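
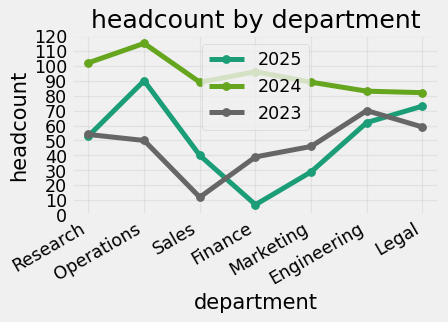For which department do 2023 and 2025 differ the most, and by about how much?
Operations: 2023 ≈ 50, 2025 ≈ 90 → gap ≈ 40. Next-largest (Finance) is only ≈ 30.

Operations, ≈ 40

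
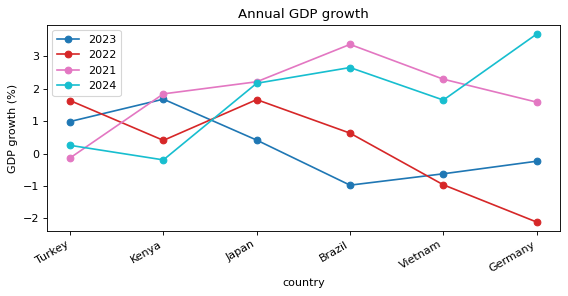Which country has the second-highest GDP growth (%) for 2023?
Top 3 for 2023: Kenya ≈ 1.5, Turkey ≈ 1.0, Japan ≈ 0.5.

Turkey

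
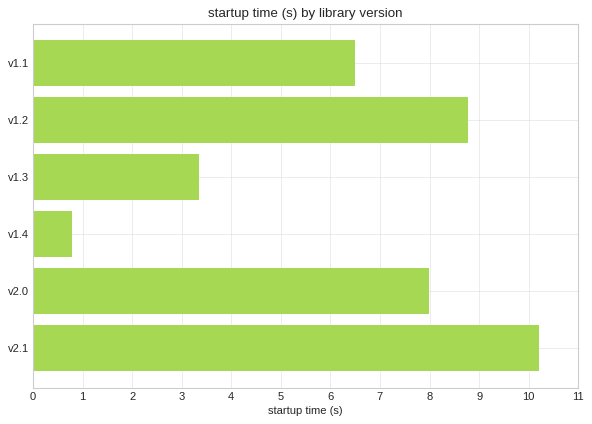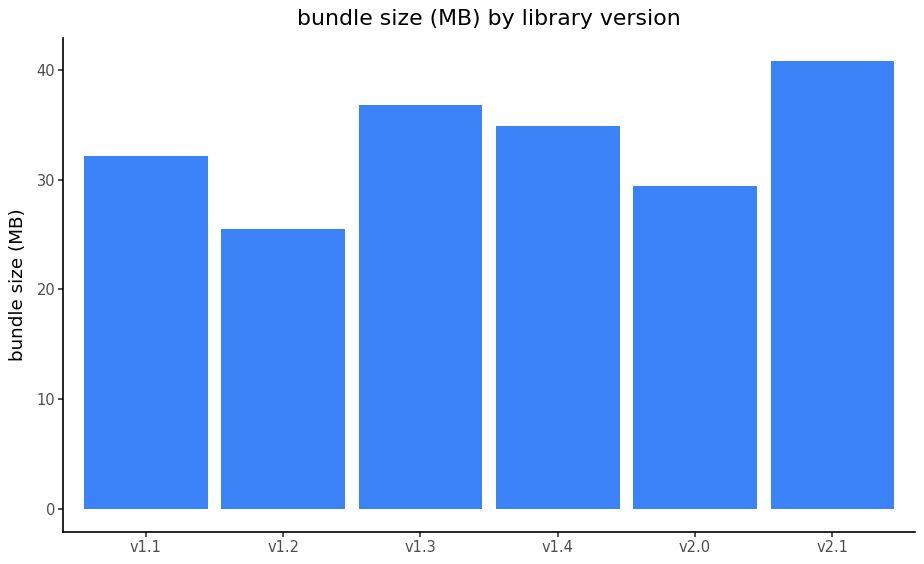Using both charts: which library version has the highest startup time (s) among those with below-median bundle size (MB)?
Chart 2 median bundle size (MB) ≈ 35; below-median library versions: v1.1, v1.2, v2.0. Among those, v1.2 has the highest startup time (s) (≈ 9).

v1.2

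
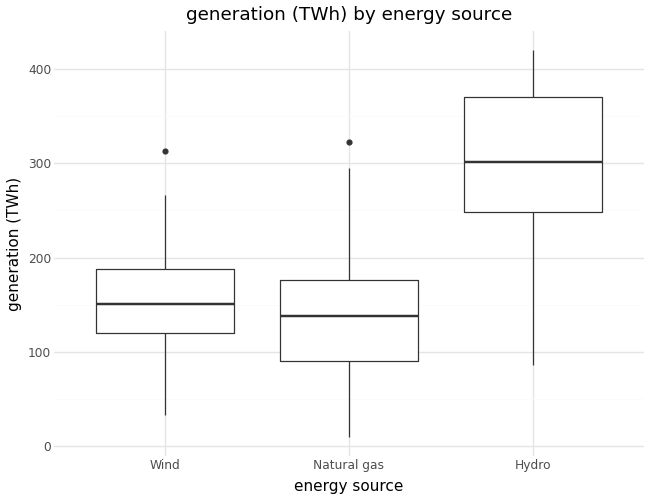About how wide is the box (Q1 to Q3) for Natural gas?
Q3 ≈ 180, Q1 ≈ 100; IQR ≈ 80.

≈ 80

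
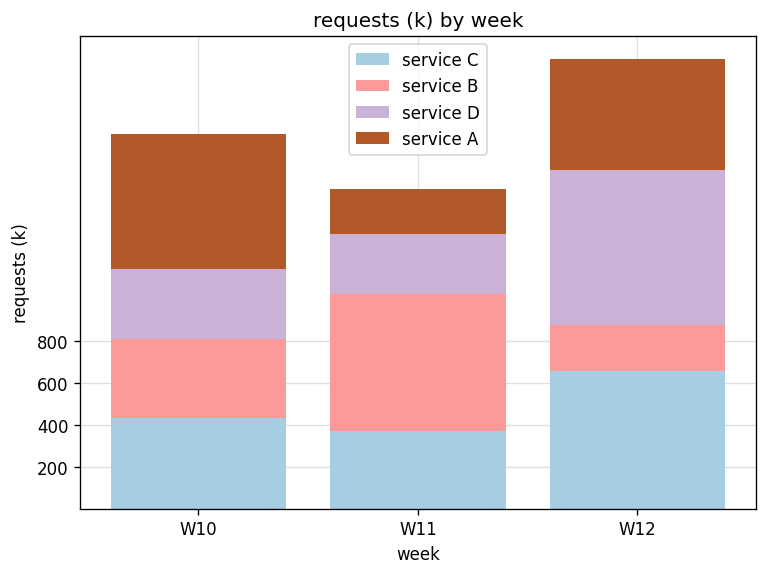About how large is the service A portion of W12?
≈ 600

service A top ≈ 2200, bottom ≈ 1600; segment ≈ 600.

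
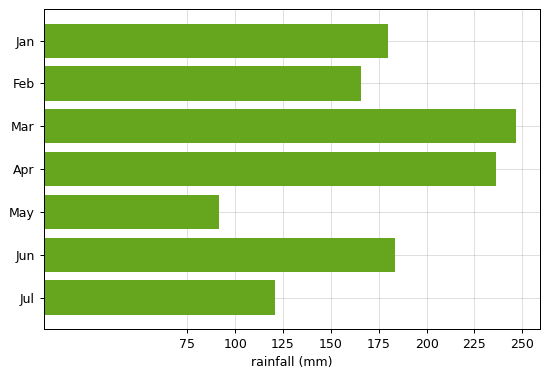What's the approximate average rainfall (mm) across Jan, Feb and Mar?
(175 + 175 + 250) / 3 ≈ 200.

≈ 200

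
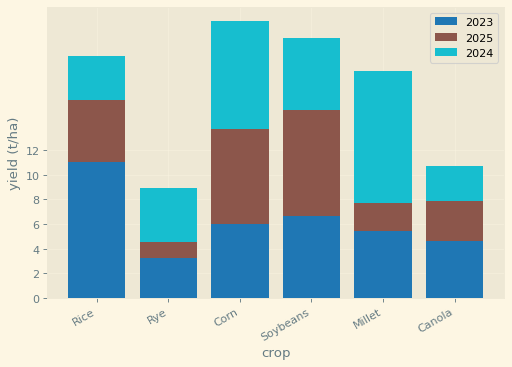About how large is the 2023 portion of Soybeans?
≈ 6

2023 top ≈ 6, bottom ≈ 0; segment ≈ 6.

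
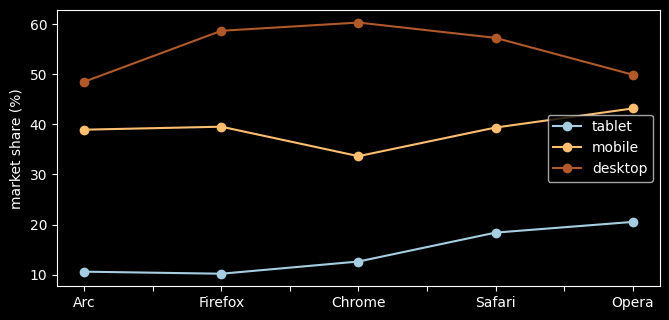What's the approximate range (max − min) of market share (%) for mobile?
≈ 10

Max Opera ≈ 45, min Chrome ≈ 35; range ≈ 10.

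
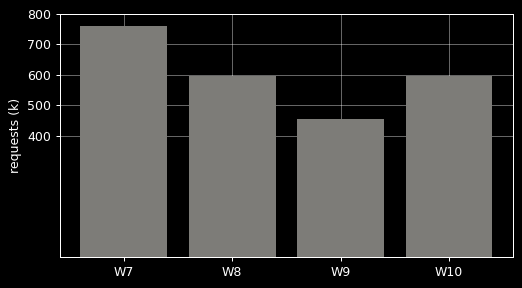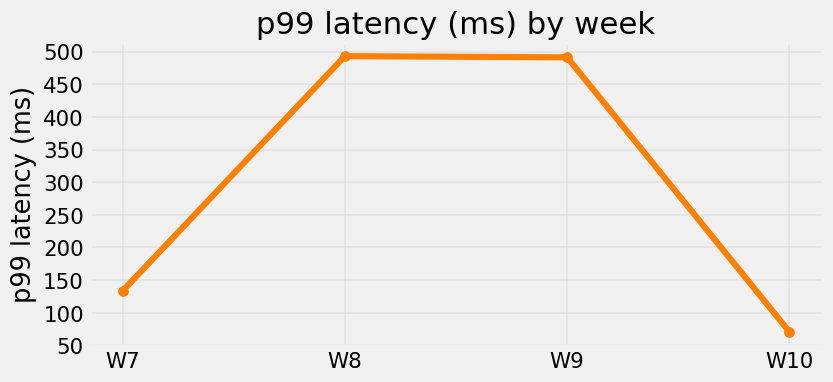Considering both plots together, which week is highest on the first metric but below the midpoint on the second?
W7

Chart 2 median p99 latency (ms) ≈ 300; below-median weeks: W7, W10. Among those, W7 has the highest requests (k) (≈ 800).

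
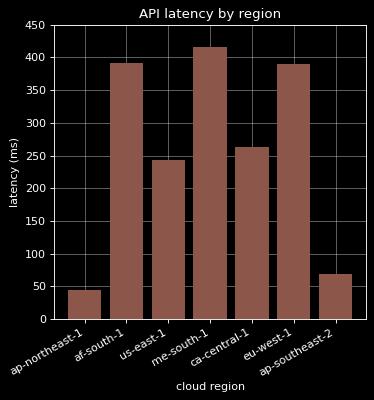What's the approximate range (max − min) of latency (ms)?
Max me-south-1 ≈ 400, min ap-northeast-1 ≈ 50; range ≈ 350.

≈ 350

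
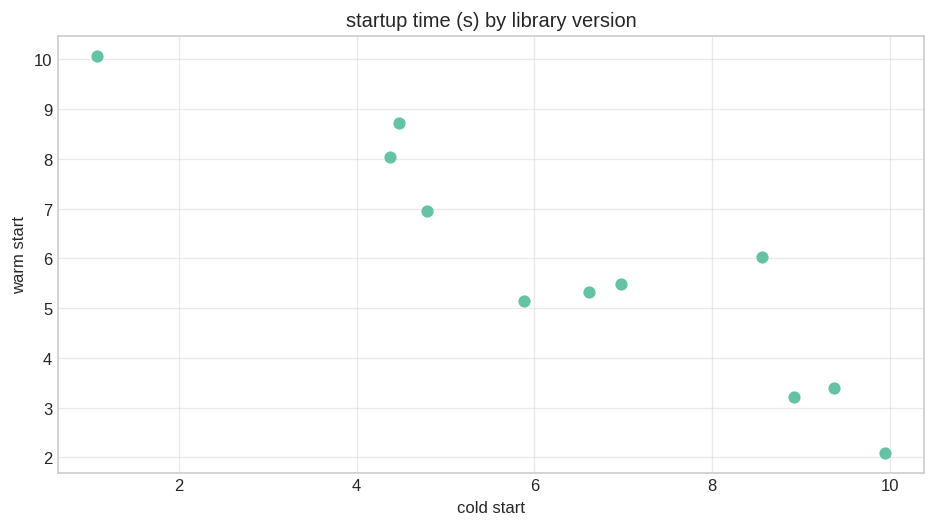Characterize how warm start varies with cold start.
negative, strong

Points are negatively correlated; strong (|r| ≈ 0.9).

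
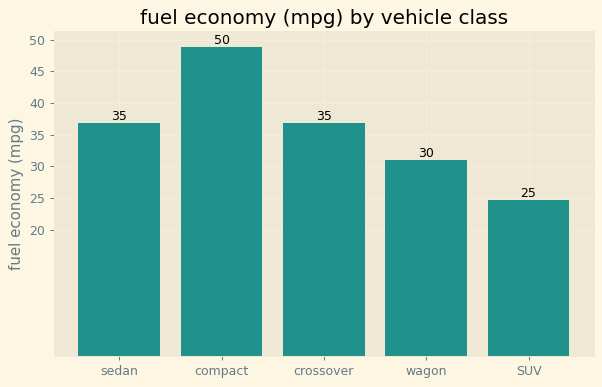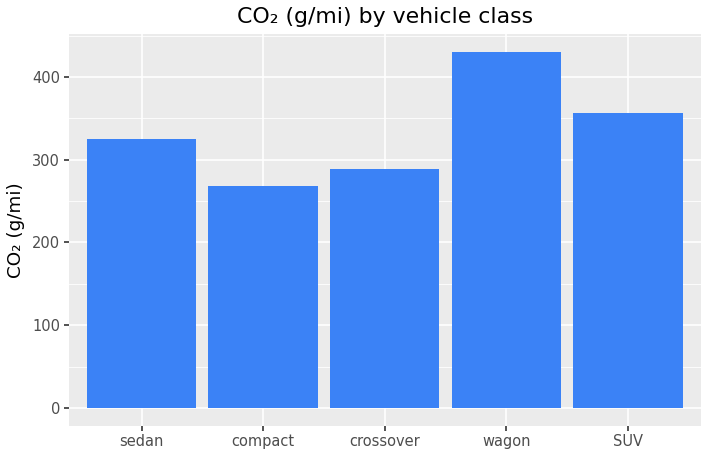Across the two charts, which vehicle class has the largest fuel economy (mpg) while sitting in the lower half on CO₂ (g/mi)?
Chart 2 median CO₂ (g/mi) ≈ 300; below-median vehicle classes: compact, crossover. Among those, compact has the highest fuel economy (mpg) (≈ 50).

compact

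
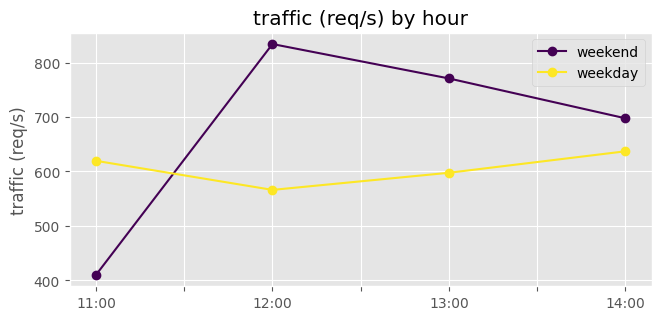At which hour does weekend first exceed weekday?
11:00: weekend ≈ 400 vs weekday ≈ 600 (not yet); 12:00: weekend ≈ 850 vs weekday ≈ 550 (first crossover).

12:00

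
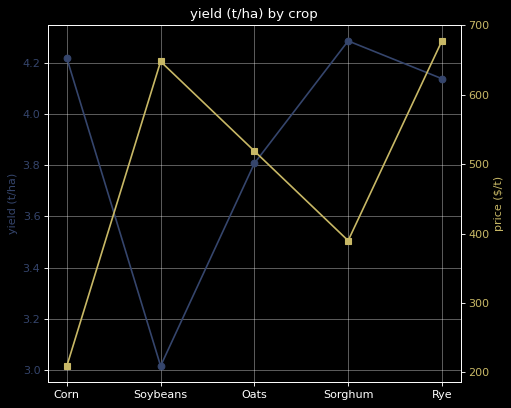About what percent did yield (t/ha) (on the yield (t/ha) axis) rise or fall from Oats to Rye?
Oats ≈ 3.8, Rye ≈ 4.2; (4.2 − 3.8) / 3.8 ≈ +10.5%.

≈ +10.5%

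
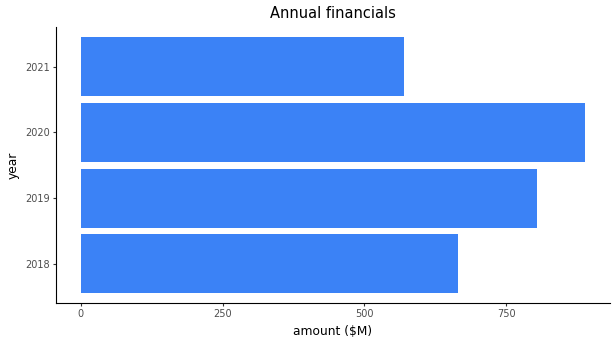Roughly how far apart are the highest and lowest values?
≈ 300

Max 2020 ≈ 900, min 2021 ≈ 600; range ≈ 300.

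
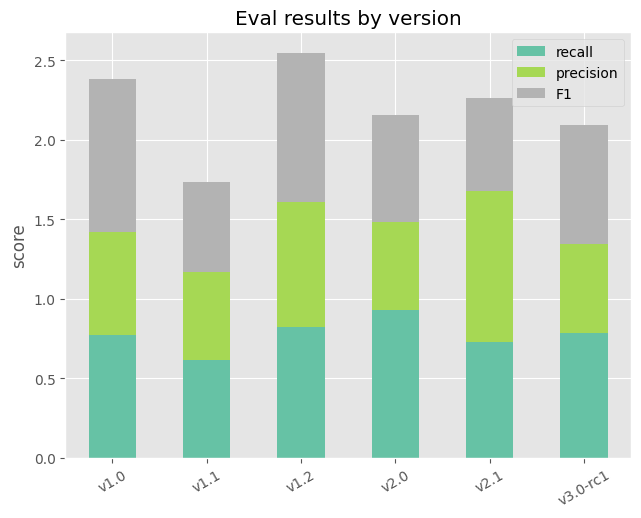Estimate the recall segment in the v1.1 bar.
≈ 0.5

recall top ≈ 0.5, bottom ≈ 0.0; segment ≈ 0.5.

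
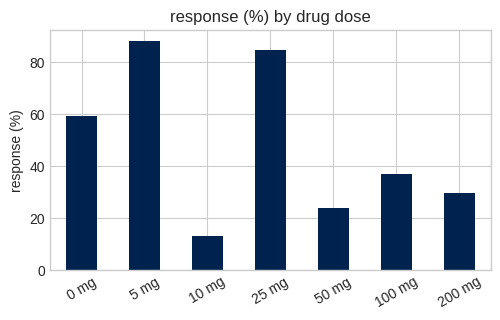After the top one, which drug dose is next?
Top 3: 5 mg ≈ 90, 25 mg ≈ 80, 0 mg ≈ 60.

25 mg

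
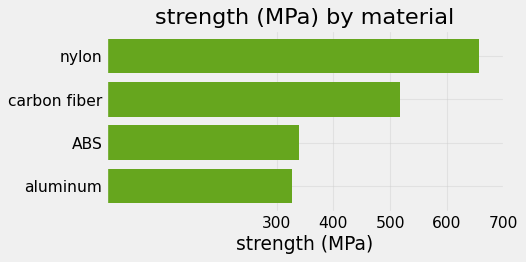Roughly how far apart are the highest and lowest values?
≈ 400

Max nylon ≈ 700, min aluminum ≈ 300; range ≈ 400.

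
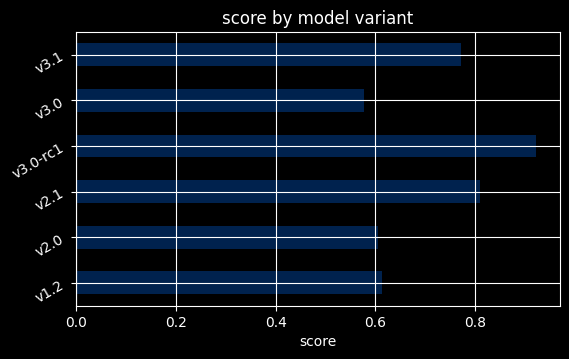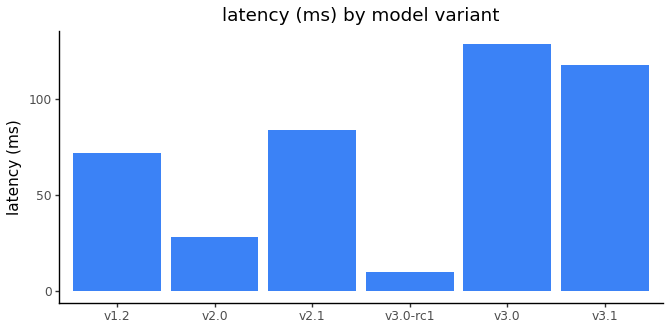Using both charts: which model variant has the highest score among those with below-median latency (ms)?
Chart 2 median latency (ms) ≈ 80; below-median model variants: v1.2, v2.0, v3.0-rc1. Among those, v3.0-rc1 has the highest score (≈ 0.9).

v3.0-rc1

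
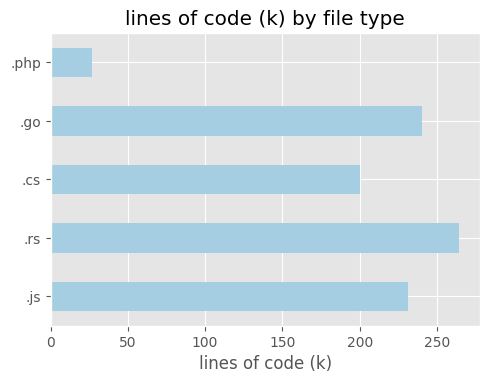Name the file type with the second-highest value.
.go

Top 3: .rs ≈ 275, .go ≈ 250, .js ≈ 225.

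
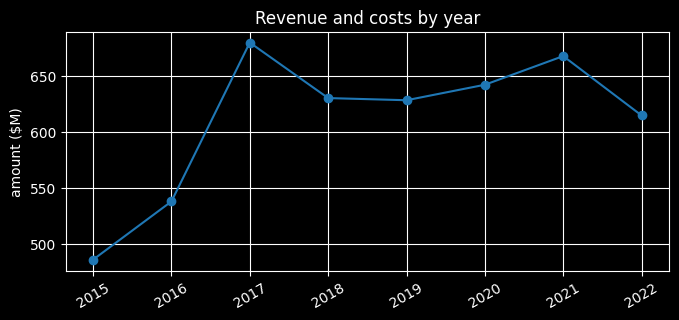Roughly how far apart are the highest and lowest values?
≈ 200

Max 2017 ≈ 680, min 2015 ≈ 480; range ≈ 200.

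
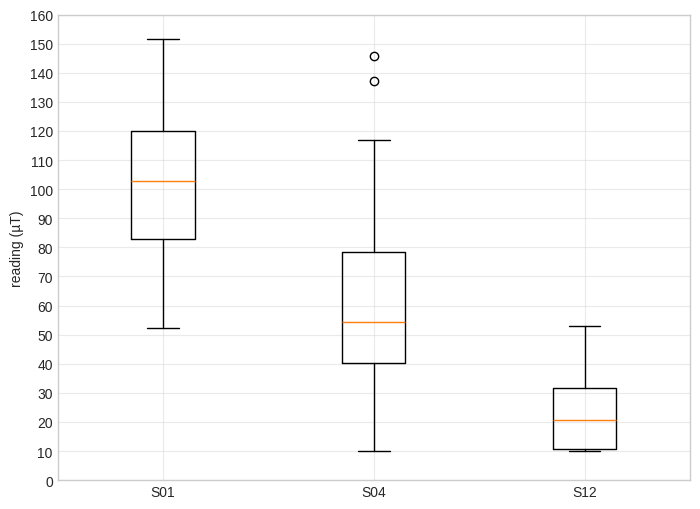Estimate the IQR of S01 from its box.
≈ 40

Q3 ≈ 120, Q1 ≈ 80; IQR ≈ 40.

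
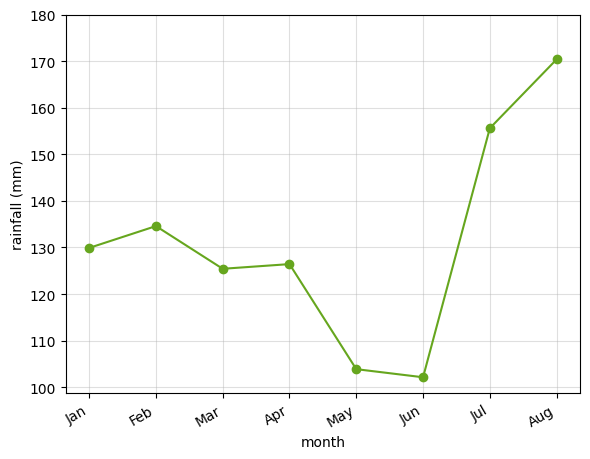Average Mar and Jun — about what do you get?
≈ 115

(130 + 100) / 2 ≈ 115.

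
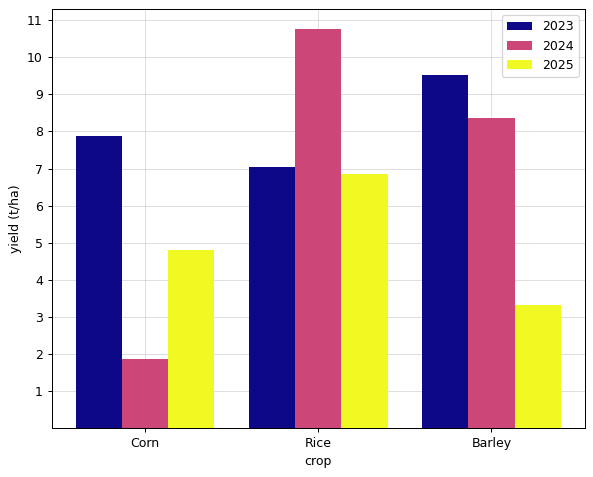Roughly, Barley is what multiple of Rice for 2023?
Barley ≈ 10, Rice ≈ 7; 10/7 ≈ 1.43.

≈ 1.43×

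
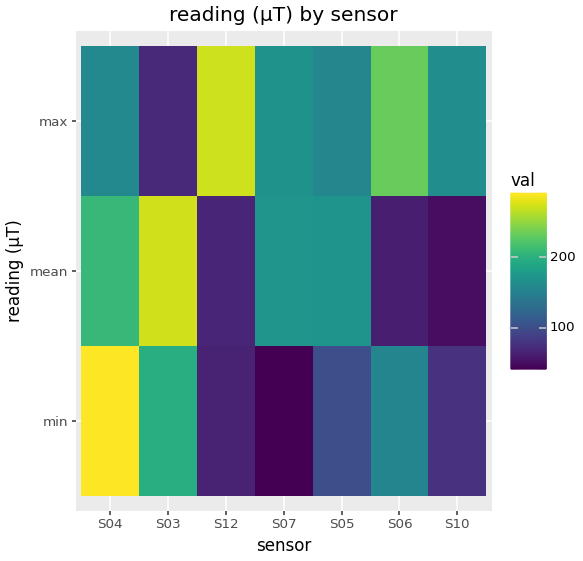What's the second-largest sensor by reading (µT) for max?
Top 3 for max: S12 ≈ 275, S06 ≈ 225, S07 ≈ 175.

S06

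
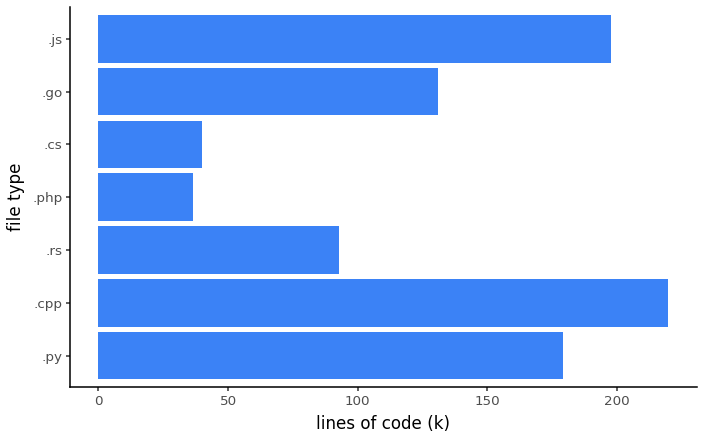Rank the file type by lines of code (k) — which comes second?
.js

Top 3: .cpp ≈ 220, .js ≈ 200, .py ≈ 180.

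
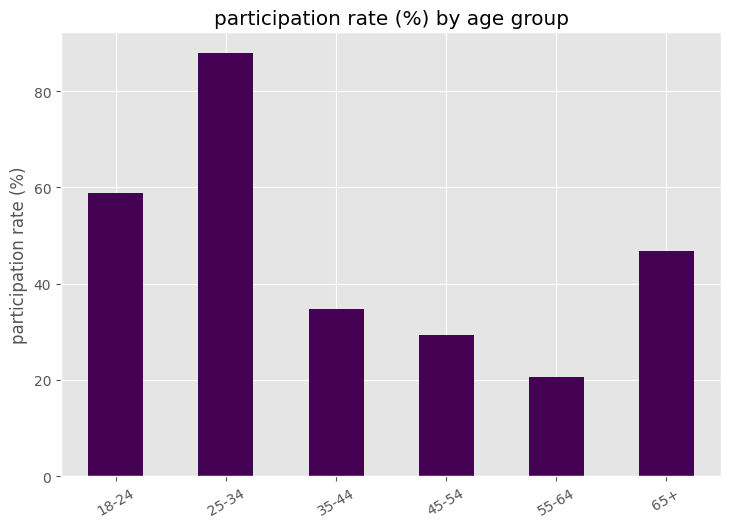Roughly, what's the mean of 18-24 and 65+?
≈ 55

(60 + 50) / 2 ≈ 55.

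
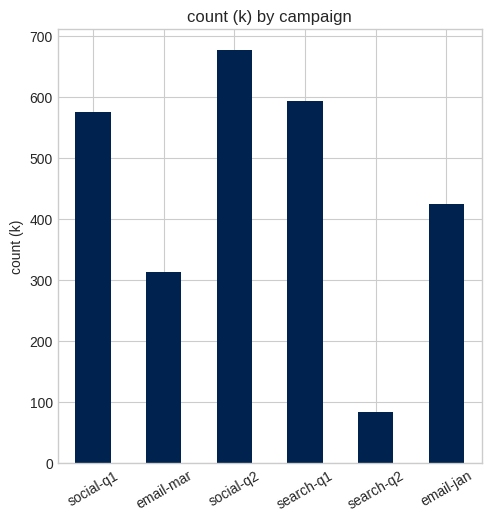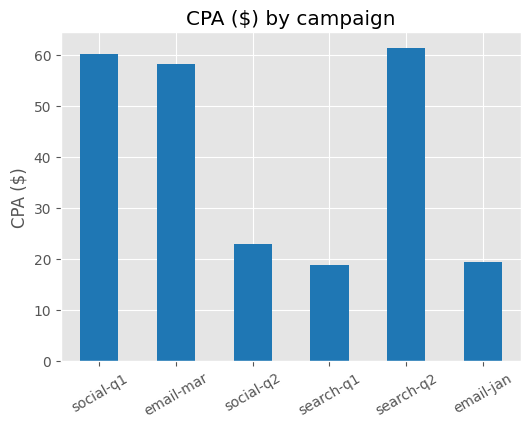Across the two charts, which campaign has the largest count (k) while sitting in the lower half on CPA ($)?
Chart 2 median CPA ($) ≈ 40; below-median campaigns: social-q2, search-q1, email-jan. Among those, social-q2 has the highest count (k) (≈ 700).

social-q2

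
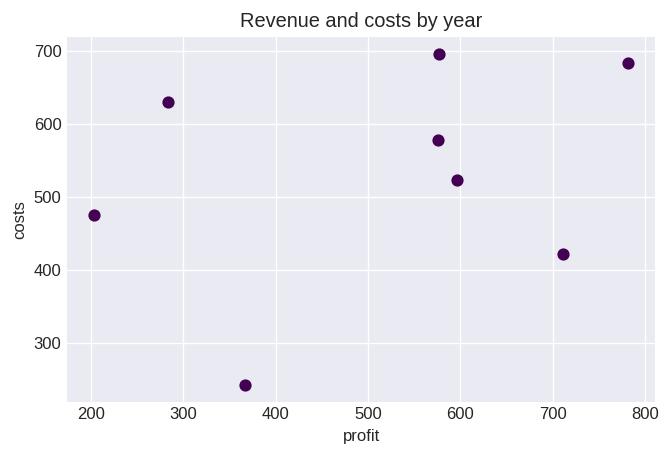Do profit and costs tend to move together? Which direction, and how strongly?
Points are positively correlated; weak (|r| ≈ 0.3).

positive, weak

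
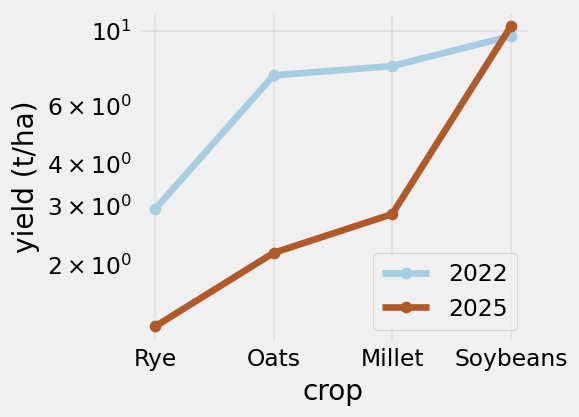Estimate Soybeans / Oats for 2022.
≈ 1.43×

Soybeans ≈ 10, Oats ≈ 7; 10/7 ≈ 1.43.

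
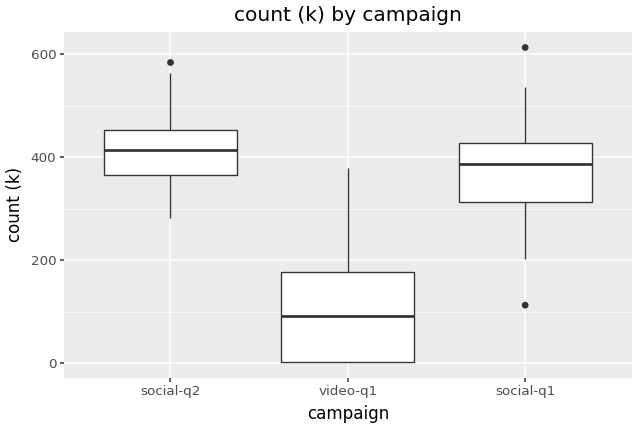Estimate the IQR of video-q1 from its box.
Q3 ≈ 200, Q1 ≈ 0; IQR ≈ 200.

≈ 200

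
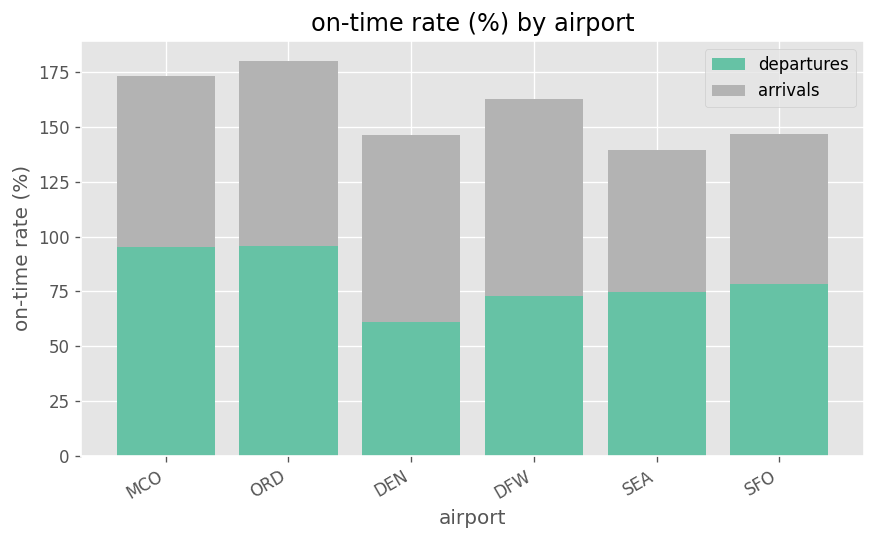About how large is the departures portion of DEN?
departures top ≈ 60, bottom ≈ 0; segment ≈ 60.

≈ 60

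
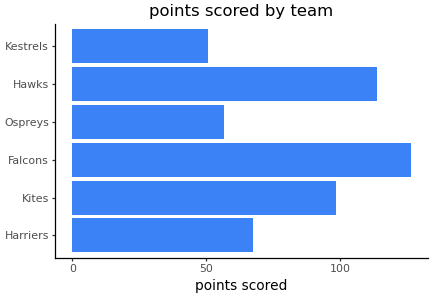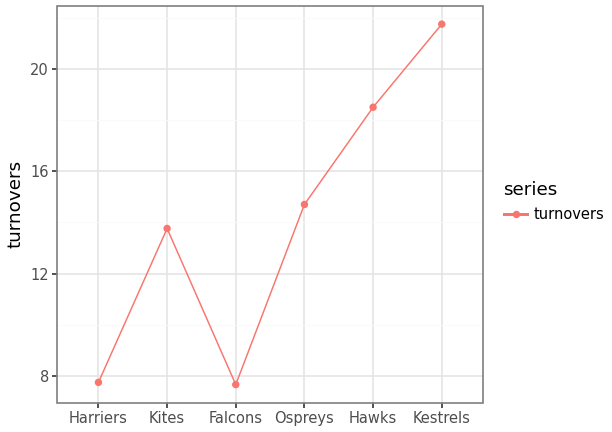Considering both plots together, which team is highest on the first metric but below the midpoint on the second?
Falcons

Chart 2 median turnovers ≈ 14; below-median teams: Harriers, Kites, Falcons. Among those, Falcons has the highest points scored (≈ 120).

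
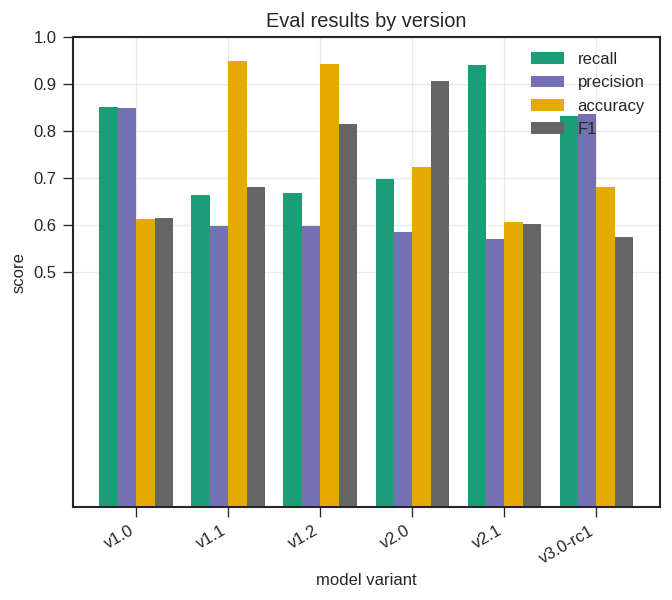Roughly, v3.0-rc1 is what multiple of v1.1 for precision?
≈ 1.33×

v3.0-rc1 ≈ 0.8, v1.1 ≈ 0.6; 0.8/0.6 ≈ 1.33.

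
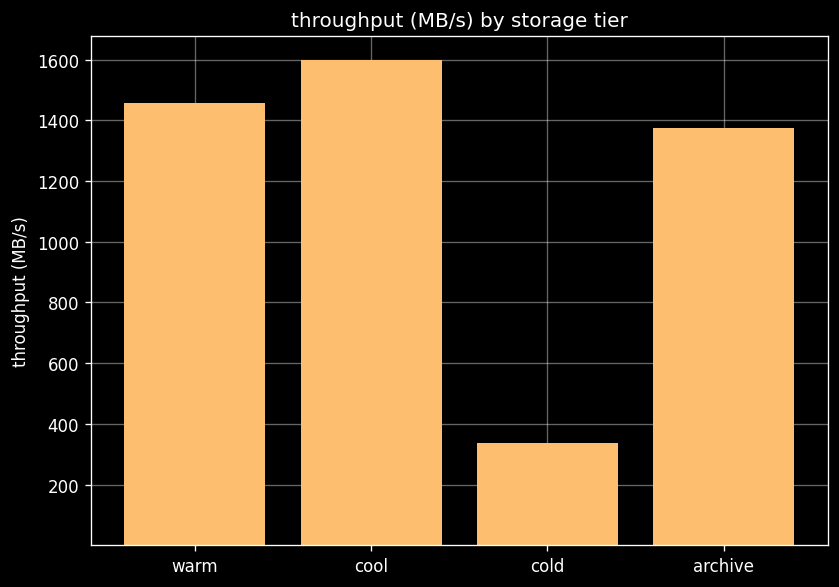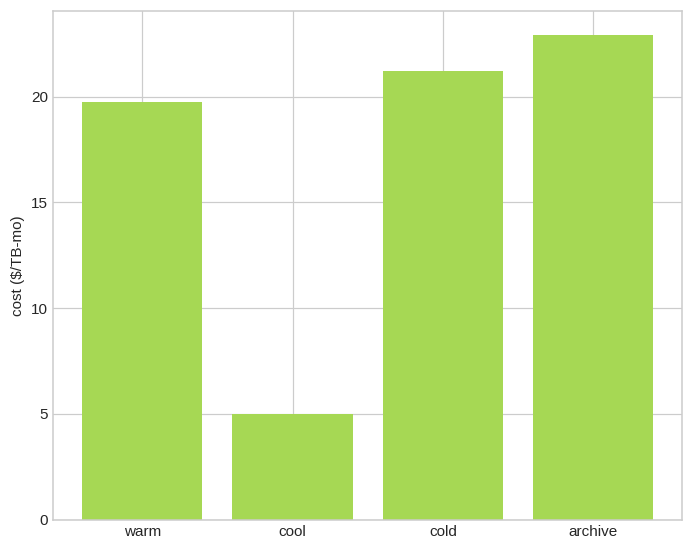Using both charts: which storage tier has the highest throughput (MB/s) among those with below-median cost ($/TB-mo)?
Chart 2 median cost ($/TB-mo) ≈ 20; below-median storage tiers: warm, cool. Among those, cool has the highest throughput (MB/s) (≈ 1600).

cool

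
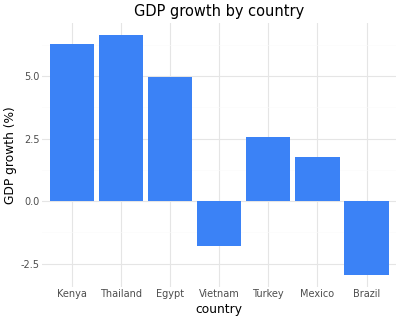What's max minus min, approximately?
Max Thailand ≈ 7, min Brazil ≈ -3; range ≈ 10.

≈ 10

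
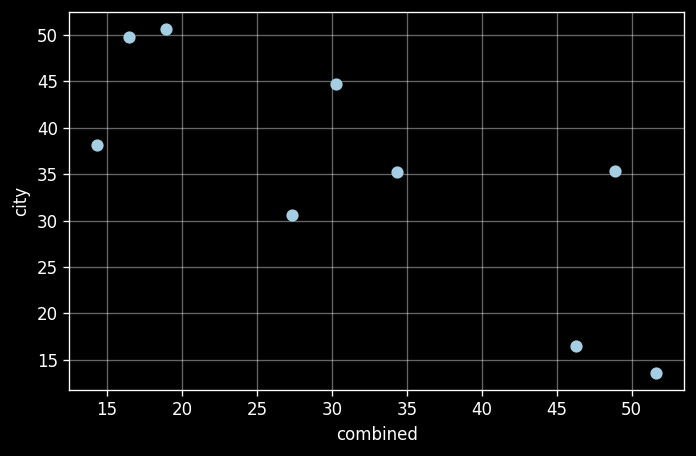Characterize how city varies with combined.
negative, strong

Points are negatively correlated; strong (|r| ≈ 0.8).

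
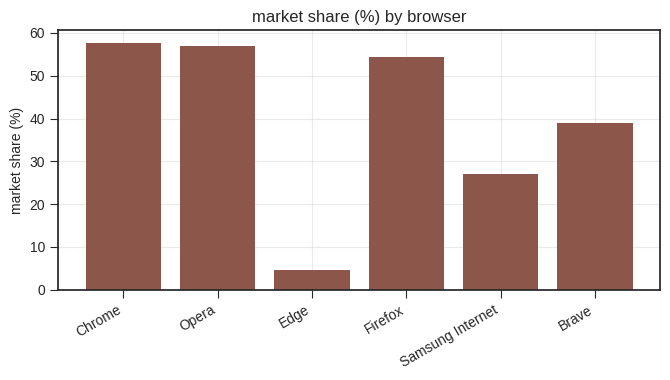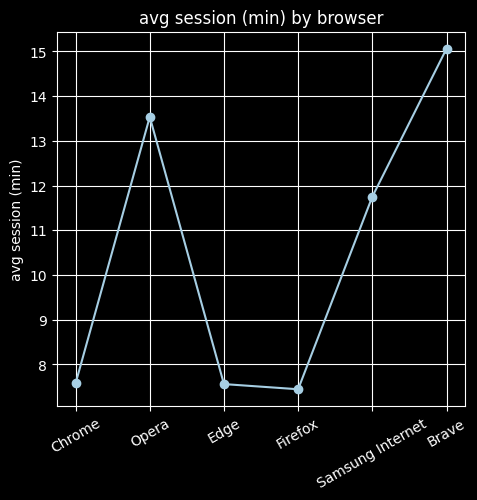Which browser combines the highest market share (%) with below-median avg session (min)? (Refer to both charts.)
Chart 2 median avg session (min) ≈ 10; below-median browsers: Chrome, Edge, Firefox. Among those, Chrome has the highest market share (%) (≈ 60).

Chrome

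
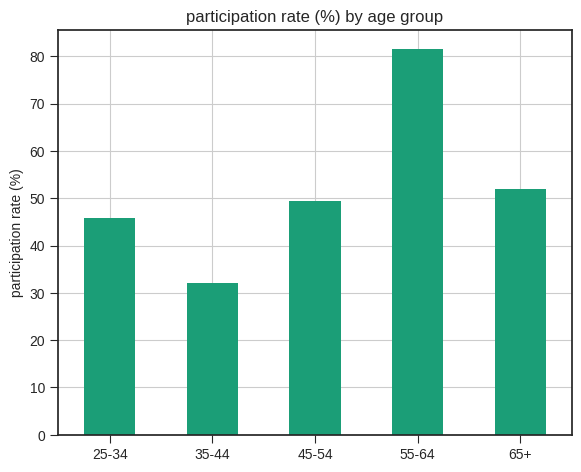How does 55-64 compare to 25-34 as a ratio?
≈ 1.6×

55-64 ≈ 80, 25-34 ≈ 50; 80/50 ≈ 1.6.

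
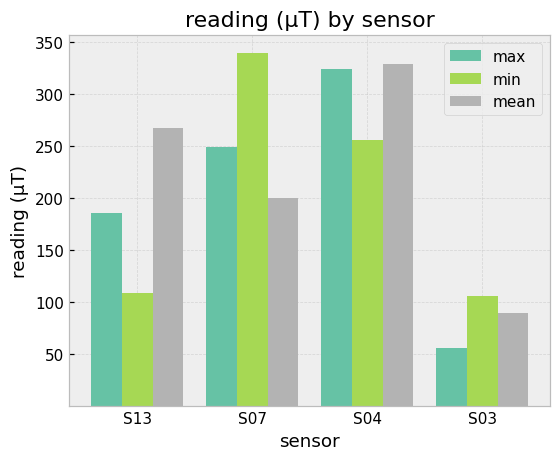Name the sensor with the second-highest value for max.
S07

Top 3 for max: S04 ≈ 300, S07 ≈ 250, S13 ≈ 200.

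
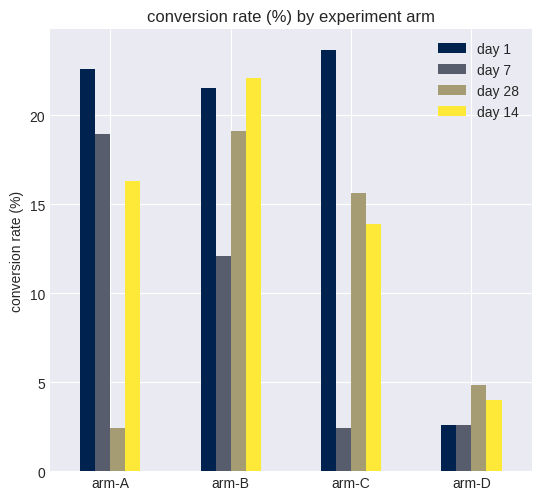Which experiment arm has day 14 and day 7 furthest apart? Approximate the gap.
arm-C, ≈ 12 %

arm-C: day 14 ≈ 14, day 7 ≈ 2 → gap ≈ 12. Next-largest (arm-B) is only ≈ 10.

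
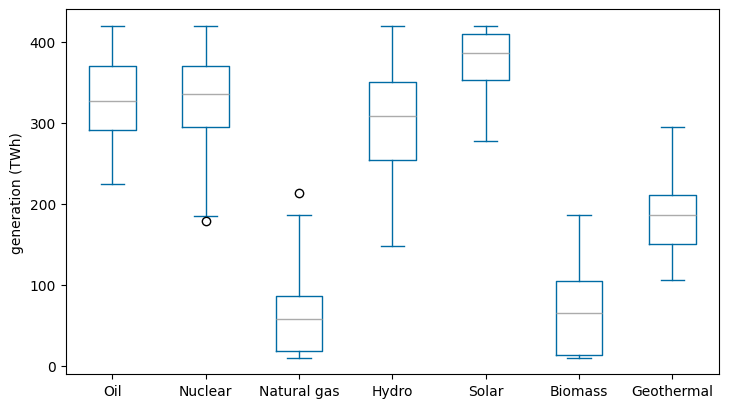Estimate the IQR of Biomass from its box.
≈ 100

Q3 ≈ 100, Q1 ≈ 0; IQR ≈ 100.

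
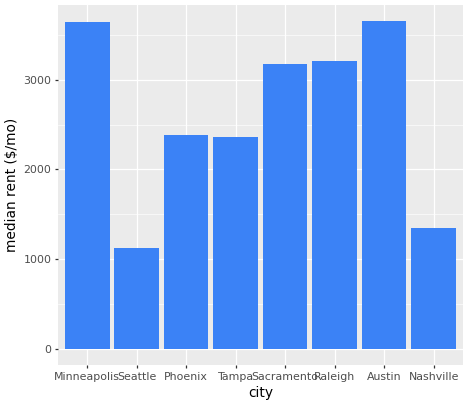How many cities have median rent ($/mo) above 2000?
Above 2000: Minneapolis, Phoenix, Tampa, Sacramento, Raleigh, Austin.

6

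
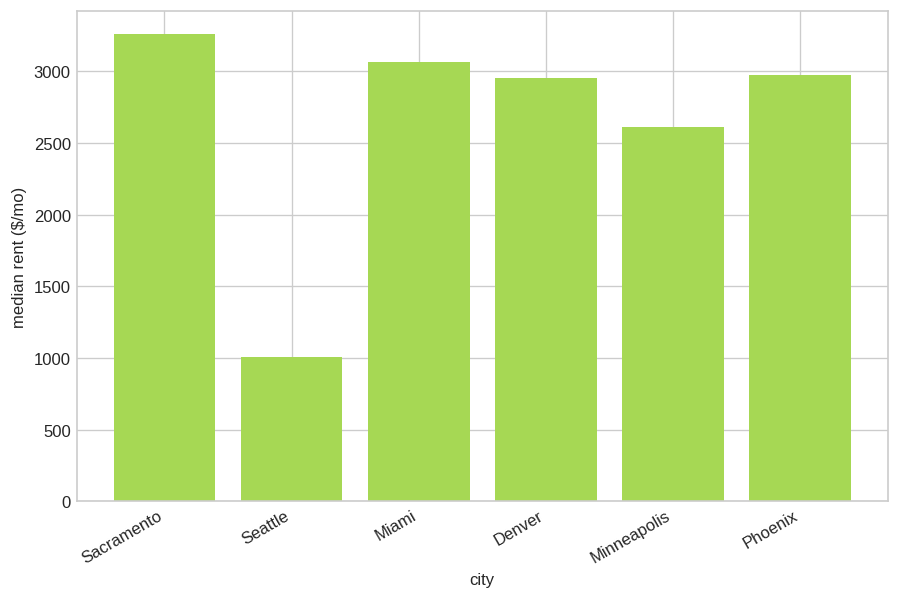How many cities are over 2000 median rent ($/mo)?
Above 2000: Sacramento, Miami, Denver, Minneapolis, Phoenix.

5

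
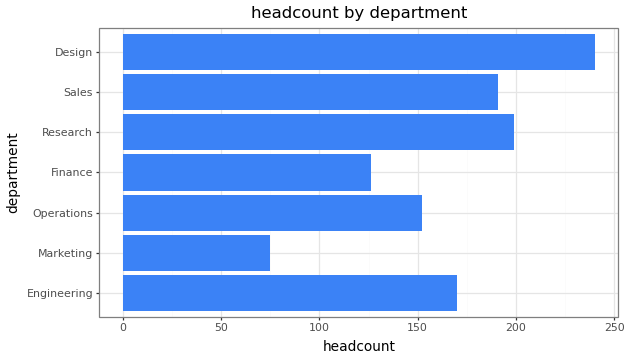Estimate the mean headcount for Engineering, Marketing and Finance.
≈ 120

(160 + 80 + 120) / 3 ≈ 120.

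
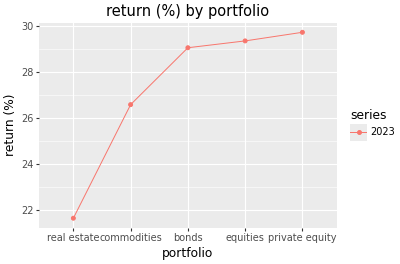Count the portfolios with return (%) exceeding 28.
Above 28: bonds, equities, private equity.

3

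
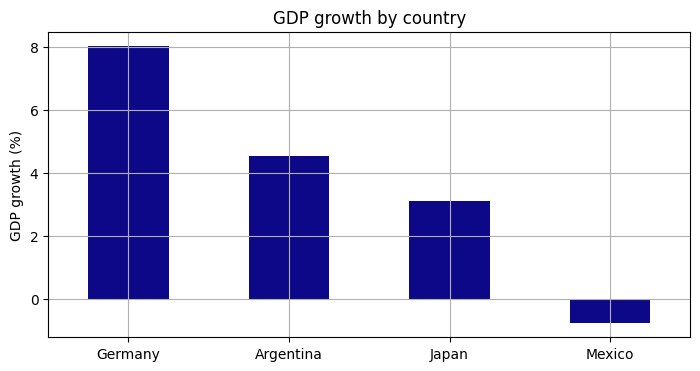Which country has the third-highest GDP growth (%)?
Japan

Top 4: Germany ≈ 8, Argentina ≈ 5, Japan ≈ 3, Mexico ≈ -1.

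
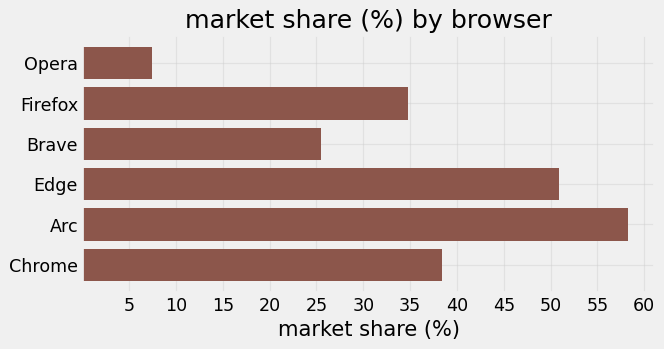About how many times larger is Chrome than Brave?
≈ 1.6×

Chrome ≈ 40, Brave ≈ 25; 40/25 ≈ 1.6.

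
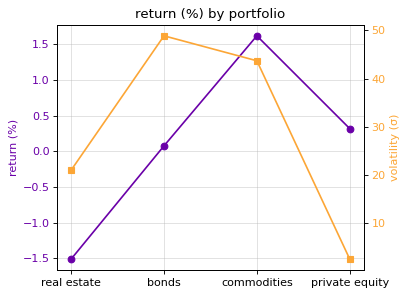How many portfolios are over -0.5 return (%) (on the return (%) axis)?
3

Above -0.5: bonds, commodities, private equity.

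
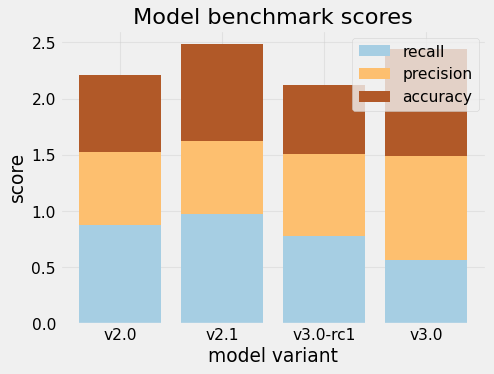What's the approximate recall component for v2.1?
recall top ≈ 1.0, bottom ≈ 0.0; segment ≈ 1.0.

≈ 1.0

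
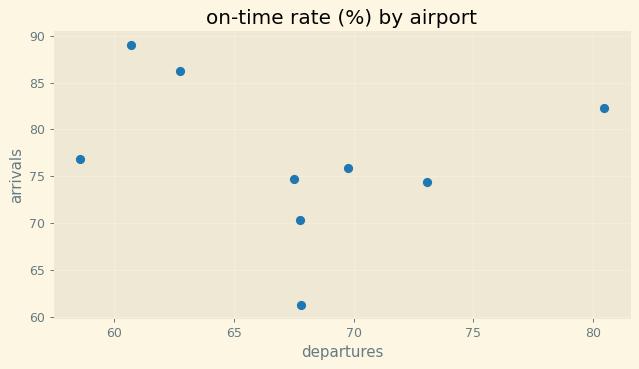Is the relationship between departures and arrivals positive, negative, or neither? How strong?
Points are roughly uncorrelated; weak (|r| ≈ 0.2).

no clear correlation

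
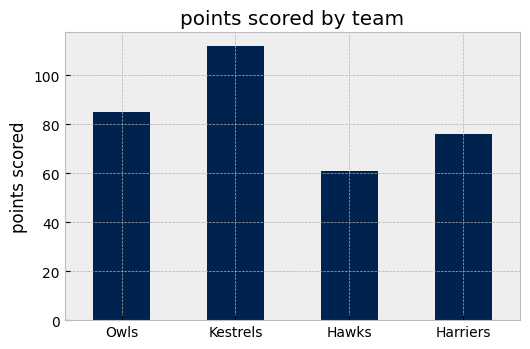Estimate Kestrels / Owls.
Kestrels ≈ 110, Owls ≈ 80; 110/80 ≈ 1.38.

≈ 1.38×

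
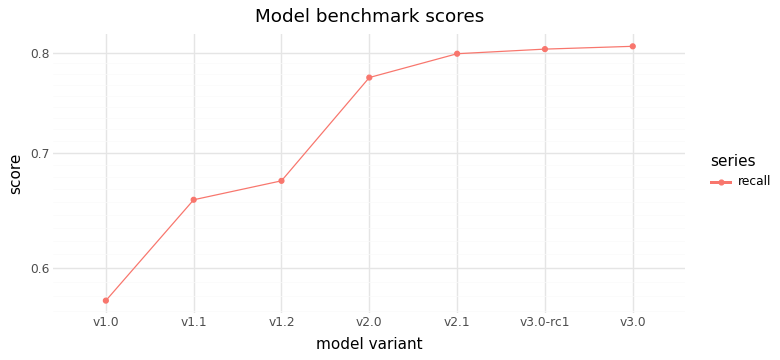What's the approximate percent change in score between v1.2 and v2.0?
v1.2 ≈ 0.68, v2.0 ≈ 0.78; (0.78 − 0.68) / 0.68 ≈ +14.7%.

≈ +14.7%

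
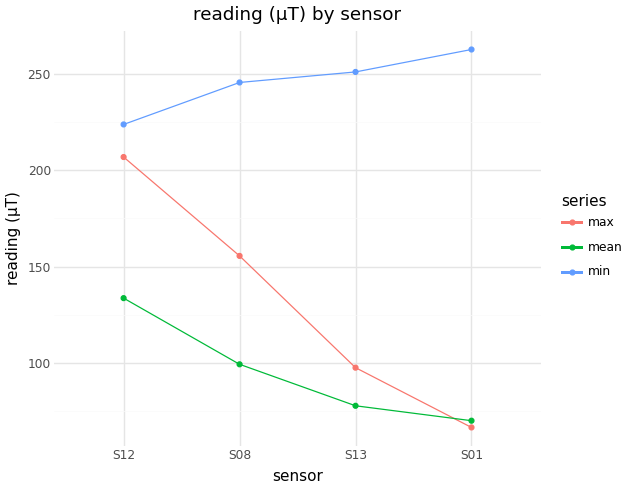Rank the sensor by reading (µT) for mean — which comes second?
S08

Top 3 for mean: S12 ≈ 140, S08 ≈ 100, S13 ≈ 80.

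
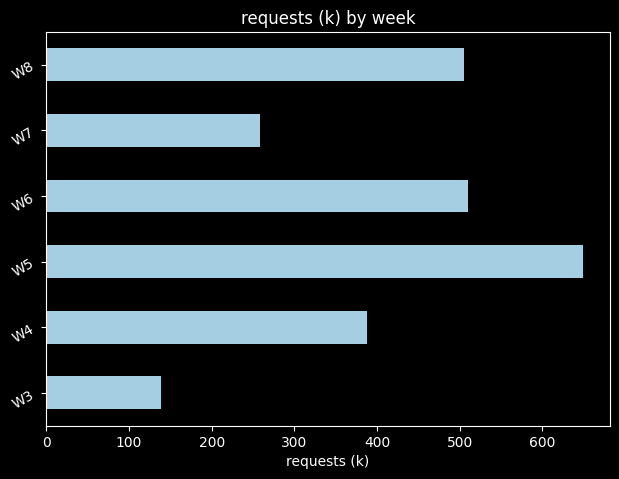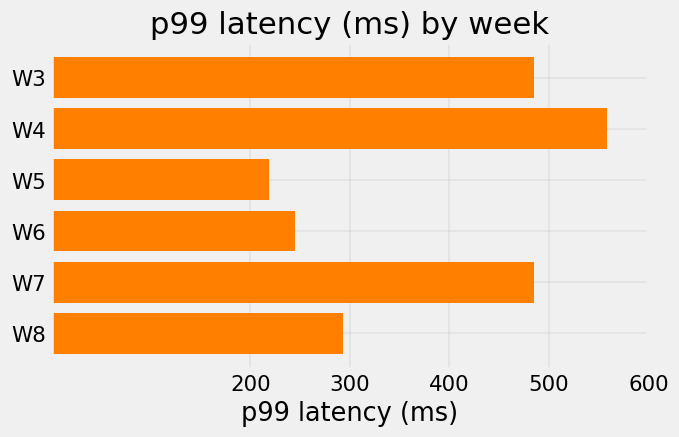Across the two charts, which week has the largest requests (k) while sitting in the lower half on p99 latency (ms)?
W5

Chart 2 median p99 latency (ms) ≈ 400; below-median weeks: W5, W6, W8. Among those, W5 has the highest requests (k) (≈ 600).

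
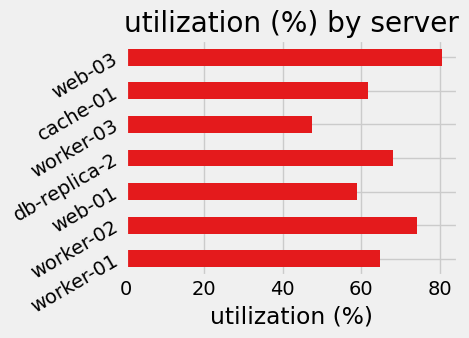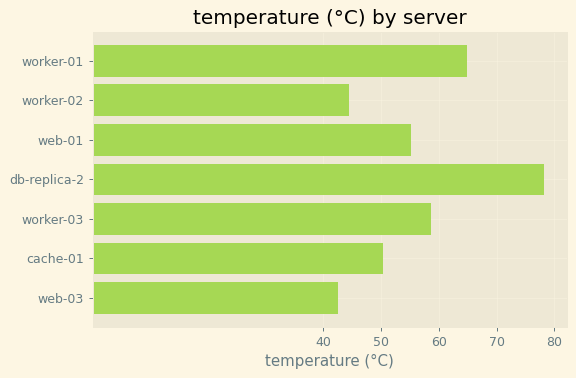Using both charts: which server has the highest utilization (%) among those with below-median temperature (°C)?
Chart 2 median temperature (°C) ≈ 60; below-median servers: worker-02, cache-01, web-03. Among those, web-03 has the highest utilization (%) (≈ 80).

web-03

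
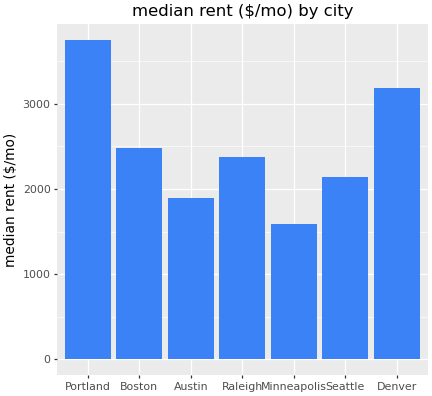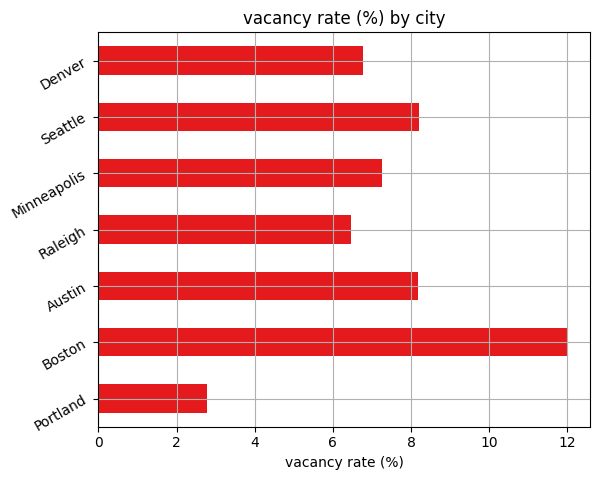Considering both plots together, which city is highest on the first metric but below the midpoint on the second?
Portland

Chart 2 median vacancy rate (%) ≈ 8; below-median cities: Portland, Raleigh, Denver. Among those, Portland has the highest median rent ($/mo) (≈ 3500).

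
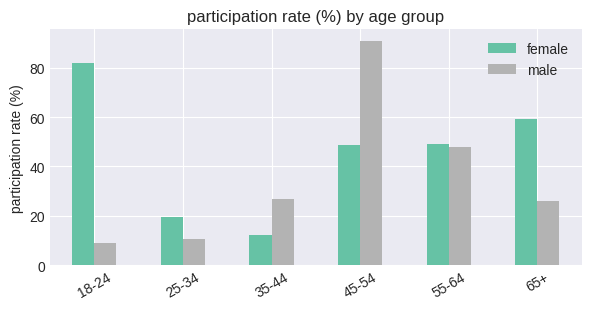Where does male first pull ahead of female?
25-34: male ≈ 10 vs female ≈ 20 (not yet); 35-44: male ≈ 30 vs female ≈ 10 (first crossover).

35-44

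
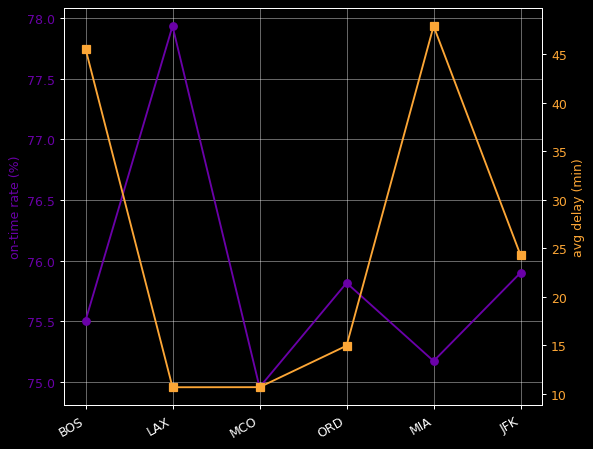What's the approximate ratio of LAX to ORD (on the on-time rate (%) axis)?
LAX ≈ 78.0, ORD ≈ 76.0; 78.0/76.0 ≈ 1.03.

≈ 1.03×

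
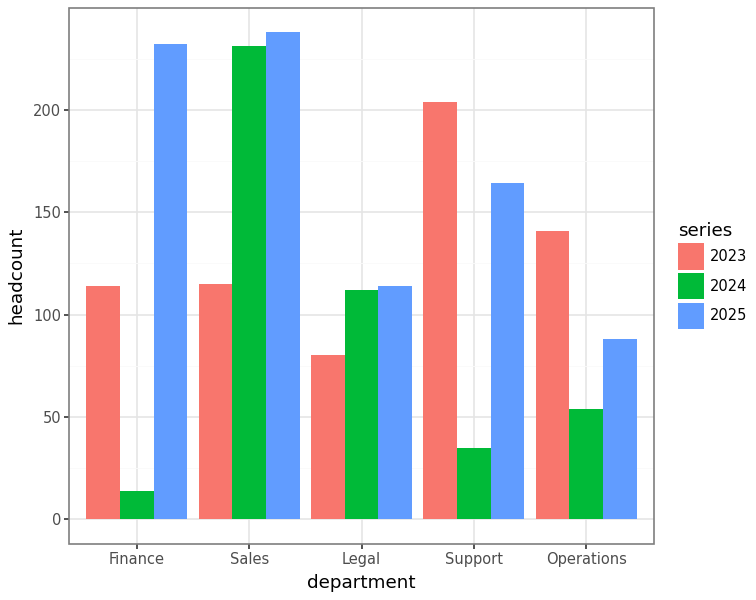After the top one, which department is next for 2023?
Operations

Top 3 for 2023: Support ≈ 200, Operations ≈ 140, Sales ≈ 120.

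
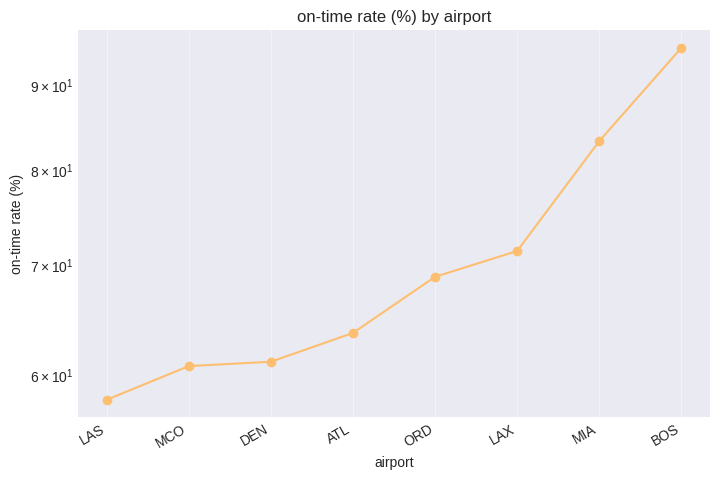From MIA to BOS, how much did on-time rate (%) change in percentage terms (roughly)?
≈ +11.8%

MIA ≈ 85, BOS ≈ 95; (95 − 85) / 85 ≈ +11.8%.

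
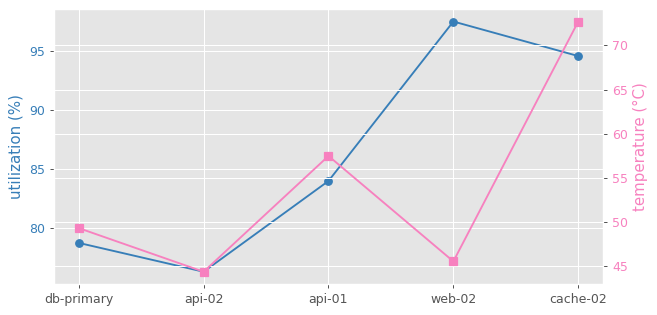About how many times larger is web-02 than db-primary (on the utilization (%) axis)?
web-02 ≈ 98, db-primary ≈ 78; 98/78 ≈ 1.26.

≈ 1.26×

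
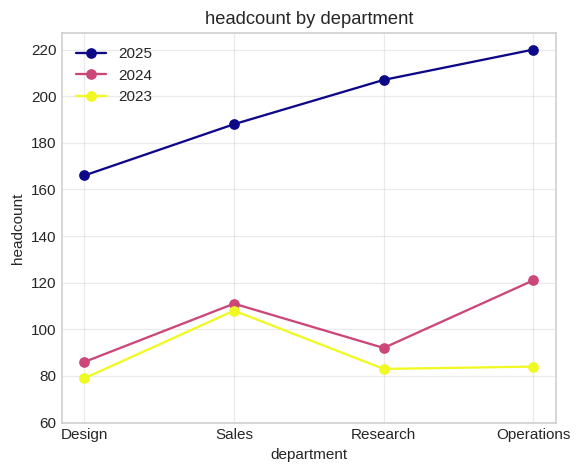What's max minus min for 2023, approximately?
Max Sales ≈ 100, min Design ≈ 80; range ≈ 20.

≈ 20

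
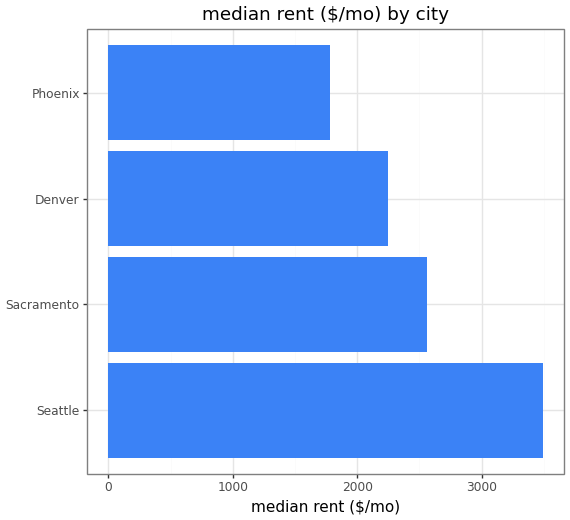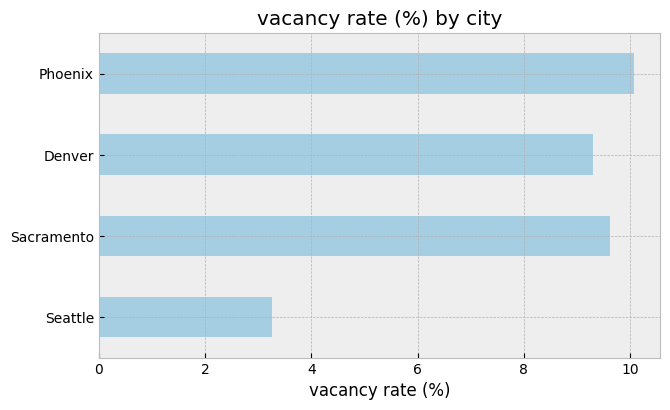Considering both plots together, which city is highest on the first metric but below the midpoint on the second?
Seattle

Chart 2 median vacancy rate (%) ≈ 9; below-median cities: Seattle, Denver. Among those, Seattle has the highest median rent ($/mo) (≈ 3500).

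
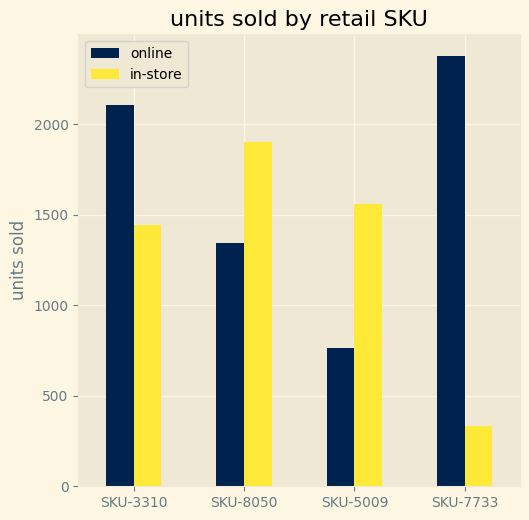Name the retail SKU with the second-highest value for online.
Top 3 for online: SKU-7733 ≈ 2400, SKU-3310 ≈ 2200, SKU-8050 ≈ 1400.

SKU-3310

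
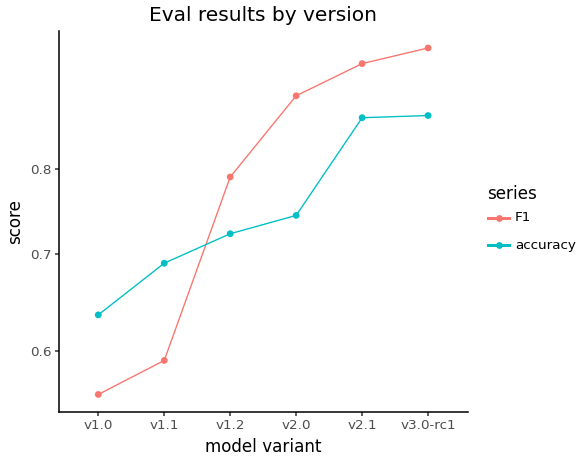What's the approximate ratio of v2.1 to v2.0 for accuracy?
≈ 1.13×

v2.1 ≈ 0.85, v2.0 ≈ 0.75; 0.85/0.75 ≈ 1.13.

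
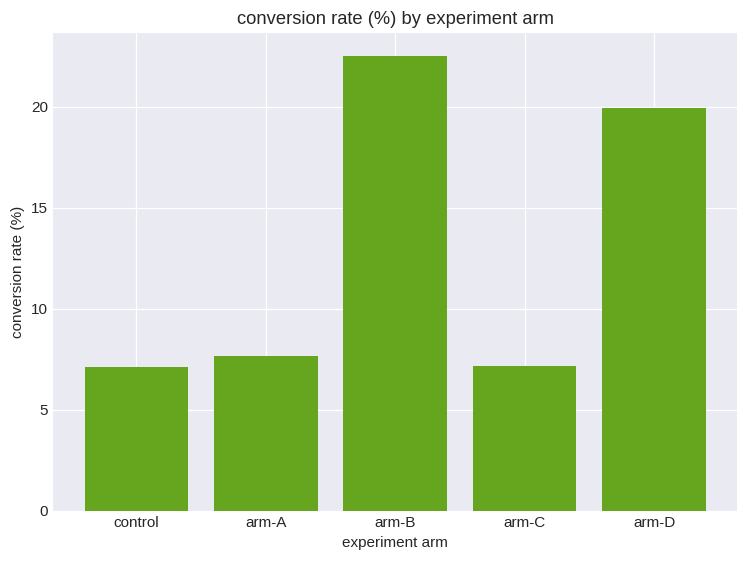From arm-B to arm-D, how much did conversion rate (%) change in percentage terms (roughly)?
arm-B ≈ 22, arm-D ≈ 20; (20 − 22) / 22 ≈ -9.1%.

≈ -9.1%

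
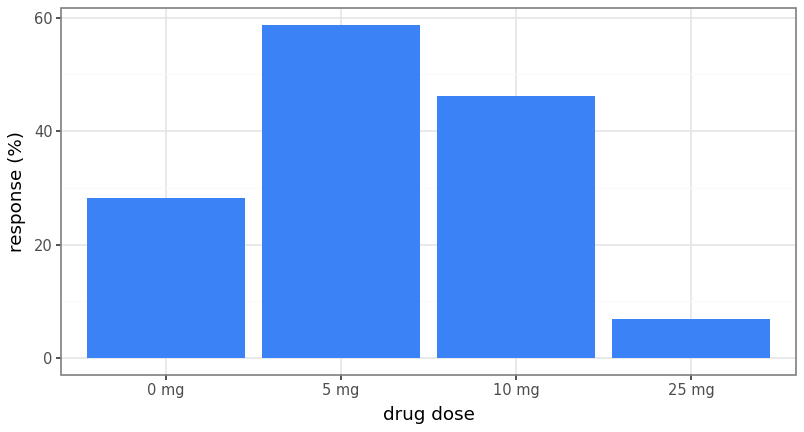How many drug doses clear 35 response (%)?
Above 35: 5 mg, 10 mg.

2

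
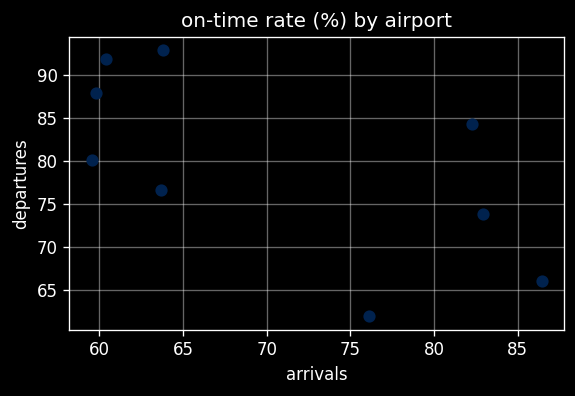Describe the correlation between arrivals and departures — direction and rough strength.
Points are negatively correlated; moderate (|r| ≈ 0.6).

negative, moderate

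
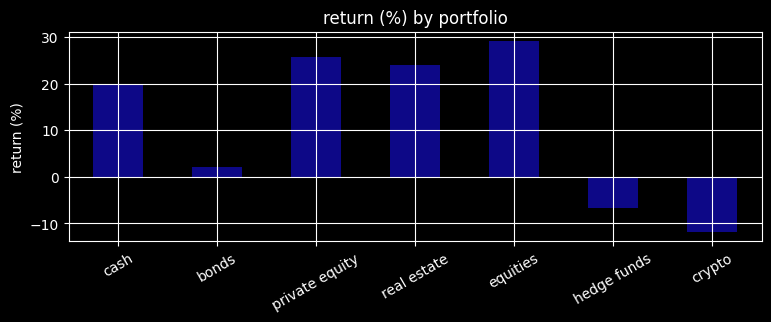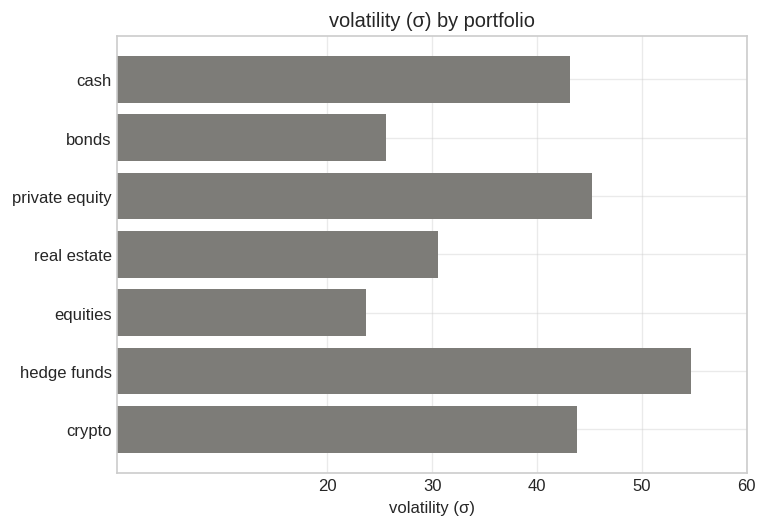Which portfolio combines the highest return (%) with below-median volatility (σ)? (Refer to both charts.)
Chart 2 median volatility (σ) ≈ 40; below-median portfolios: bonds, real estate, equities. Among those, equities has the highest return (%) (≈ 30).

equities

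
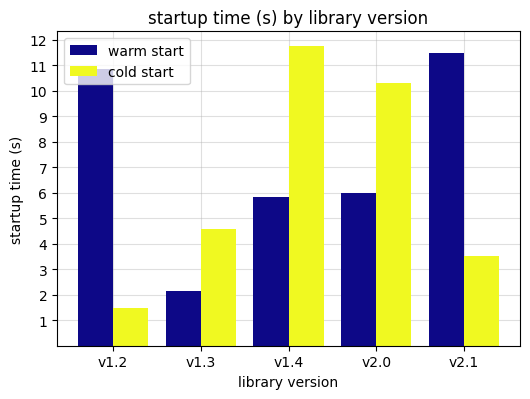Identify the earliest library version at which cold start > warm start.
v1.3

v1.2: cold start ≈ 1 vs warm start ≈ 11 (not yet); v1.3: cold start ≈ 5 vs warm start ≈ 2 (first crossover).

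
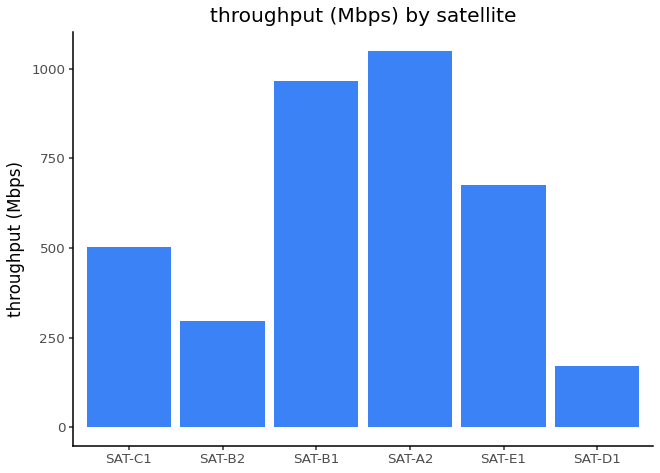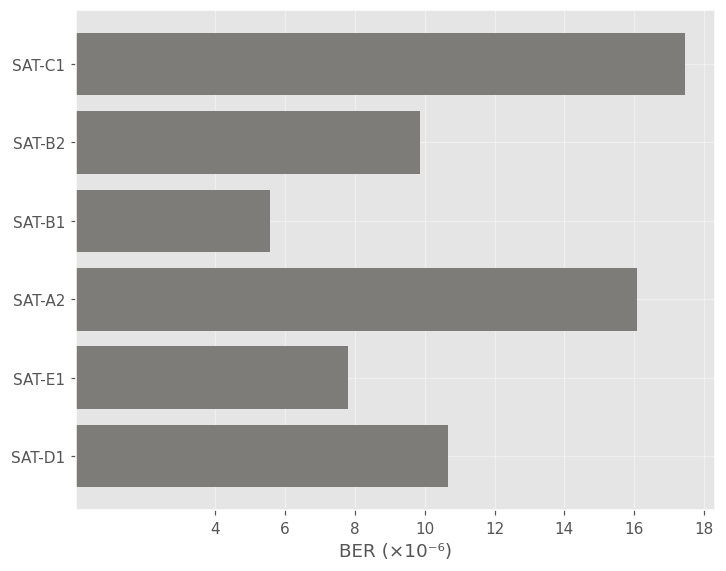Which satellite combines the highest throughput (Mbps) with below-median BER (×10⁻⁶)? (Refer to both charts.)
SAT-B1

Chart 2 median BER (×10⁻⁶) ≈ 10; below-median satellites: SAT-B2, SAT-B1, SAT-E1. Among those, SAT-B1 has the highest throughput (Mbps) (≈ 1000).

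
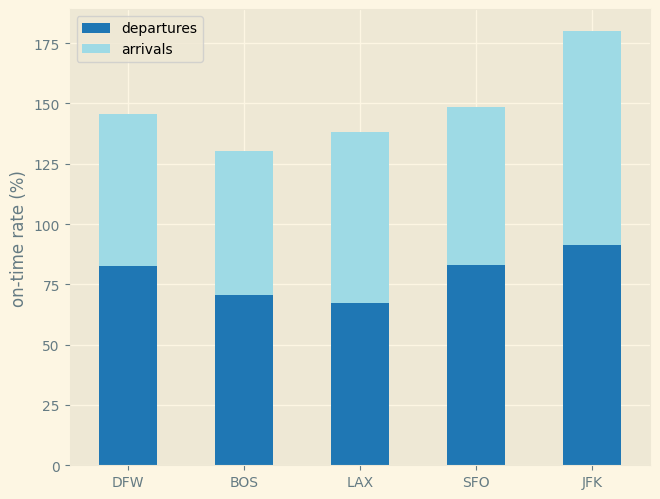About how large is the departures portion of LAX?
departures top ≈ 60, bottom ≈ 0; segment ≈ 60.

≈ 60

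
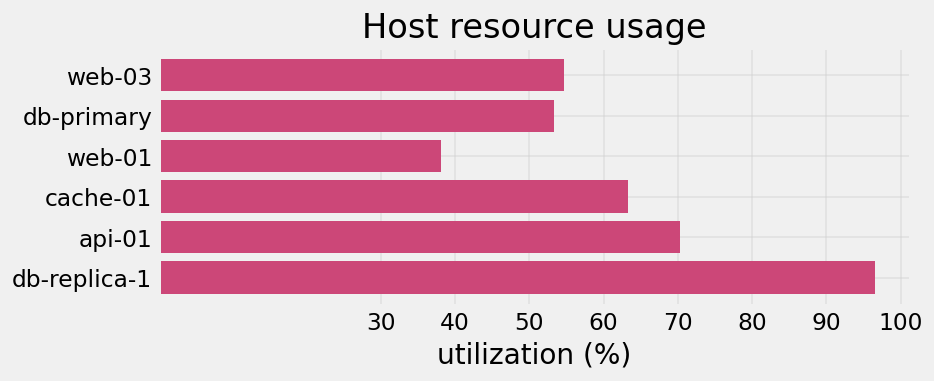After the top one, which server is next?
api-01

Top 3: db-replica-1 ≈ 100, api-01 ≈ 70, cache-01 ≈ 60.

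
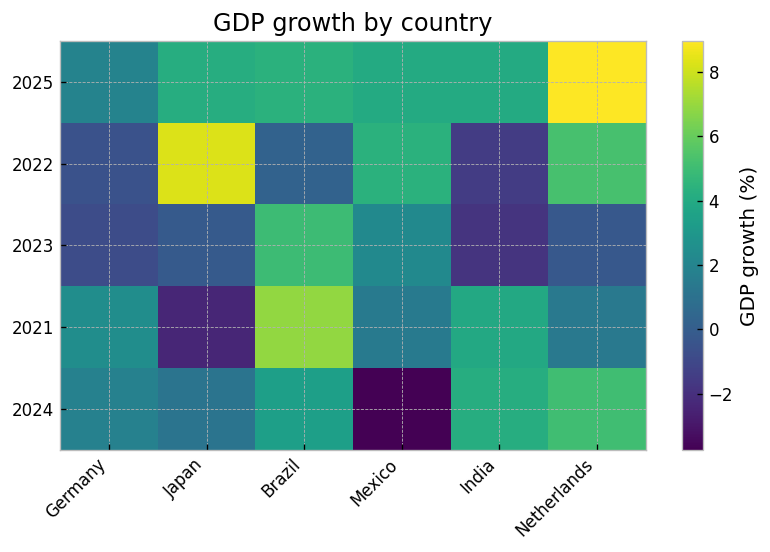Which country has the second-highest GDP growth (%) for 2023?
Top 3 for 2023: Brazil ≈ 4, Mexico ≈ 2, Japan ≈ 0.

Mexico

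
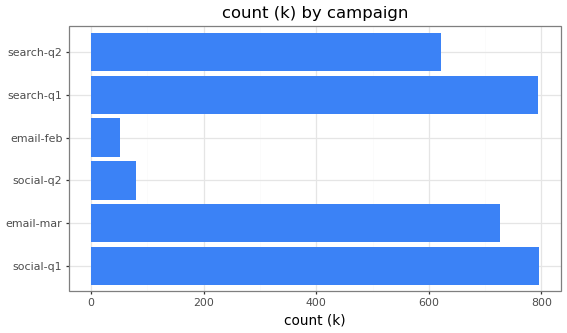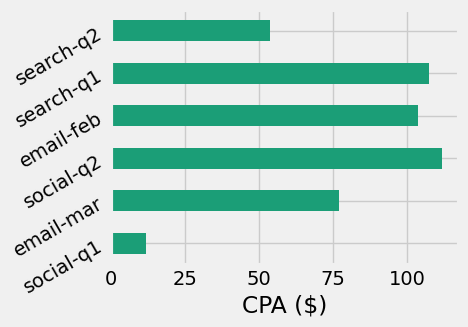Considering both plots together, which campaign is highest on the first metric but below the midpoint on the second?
social-q1

Chart 2 median CPA ($) ≈ 100; below-median campaigns: social-q1, email-mar, search-q2. Among those, social-q1 has the highest count (k) (≈ 800).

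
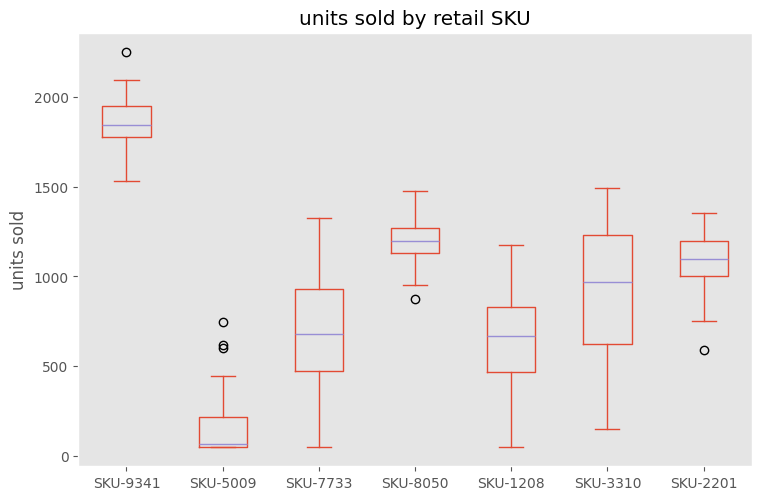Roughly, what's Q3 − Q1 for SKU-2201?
Q3 ≈ 1200, Q1 ≈ 1000; IQR ≈ 200.

≈ 200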